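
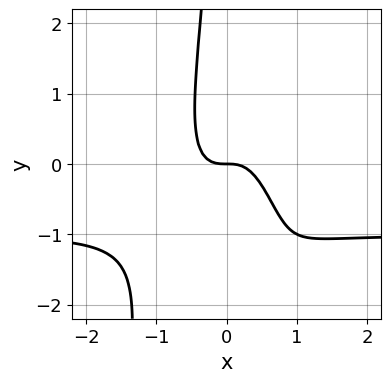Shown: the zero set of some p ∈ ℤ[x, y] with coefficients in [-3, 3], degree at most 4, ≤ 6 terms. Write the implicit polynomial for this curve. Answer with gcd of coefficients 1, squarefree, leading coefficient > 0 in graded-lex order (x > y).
3*x^3*y + 3*x^3 + x*y^2 + y

First, degree: the shape is more complex than any degree-3 curve, so deg p = 4.
Then, against the integer gridlines: one x-axis crossing is at x = 0; it meets the y-axis at y = 0 (among the integer gridlines).
Finally, these observations pin down the coefficients.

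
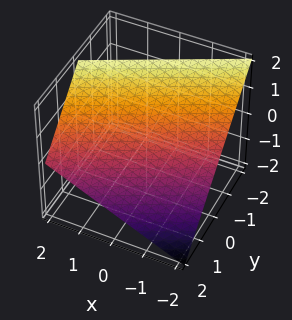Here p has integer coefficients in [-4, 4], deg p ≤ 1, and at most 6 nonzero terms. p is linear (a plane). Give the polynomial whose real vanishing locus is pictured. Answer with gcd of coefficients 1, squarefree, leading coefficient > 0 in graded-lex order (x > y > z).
x - 2*y - 2*z + 2

The degree is 1 — the surface is flat (a plane).
Checking where it meets the axes: one z-axis crossing is at z = 1; one y-axis crossing is at y = 1; it meets the x-axis at x = -2 (among the integer gridlines).
The integer polynomial consistent with all of this is the stated p.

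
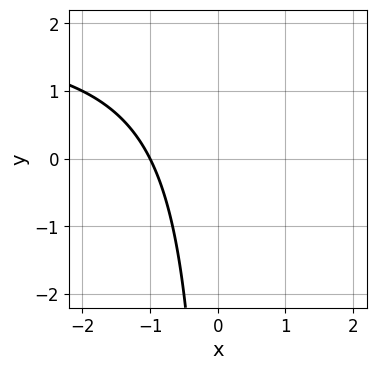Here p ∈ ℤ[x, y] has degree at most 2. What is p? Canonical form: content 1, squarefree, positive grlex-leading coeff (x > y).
x*y - 2*x - 2

(a) deg p = 2. The shape is more complex than any degree-1 curve.
(b) From the axis intercepts and sections: no y-intercept at any integer in the box; one x-axis crossing is at x = -1.
(c) Assembling these constraints gives the stated polynomial.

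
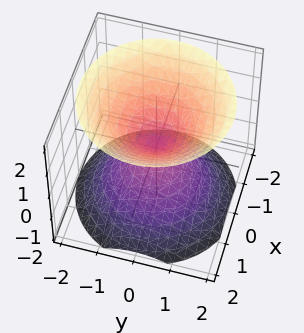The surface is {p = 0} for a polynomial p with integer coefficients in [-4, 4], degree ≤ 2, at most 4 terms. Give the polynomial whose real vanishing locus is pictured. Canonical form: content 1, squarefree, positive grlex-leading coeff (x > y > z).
x^2 + y^2 - z^2

1. There are 2 components.
2. deg p = 2.
3. Symmetries: the z ↦ −z reflection is a symmetry, so z appears only in even powers; the z-axis is an axis of rotation, so x and y enter only as x² + y².
4. From the visible intercepts: a circular section at z = -1 has radius exactly 1; one x-axis crossing is at x = 0; one z-axis crossing is at z = 0.
5. Solving for integer coefficients yields p as stated.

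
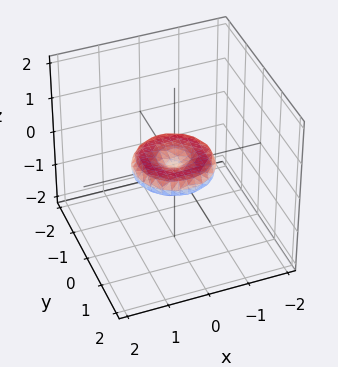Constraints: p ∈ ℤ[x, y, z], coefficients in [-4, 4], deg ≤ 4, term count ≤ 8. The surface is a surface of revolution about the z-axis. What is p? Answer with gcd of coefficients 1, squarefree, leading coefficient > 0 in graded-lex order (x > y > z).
(a) The degree is 4 — the shape is more complex than any degree-3 surface.
(b) Symmetry: the surface is invariant under rotation about z: p = q(x² + y², z).
(c) Observable constraints: the x-axis gridline crossings are at x ∈ {-1, 0, 1}; a circular section at z = 0 has radius exactly 1.
(d) Putting this together gives p. Check: (0, -1, 0) on the y-axis lies on the surface, and p(0, -1, 0) = 0. ✓

x^4 + 2*x^2*y^2 + y^4 - x^2 - y^2 + 3*z^2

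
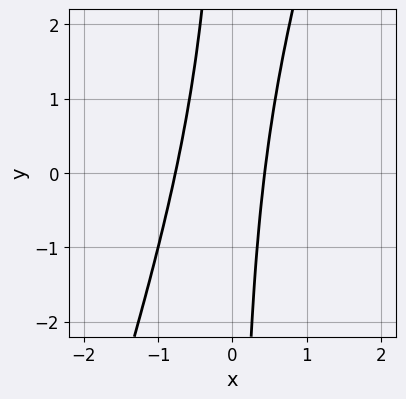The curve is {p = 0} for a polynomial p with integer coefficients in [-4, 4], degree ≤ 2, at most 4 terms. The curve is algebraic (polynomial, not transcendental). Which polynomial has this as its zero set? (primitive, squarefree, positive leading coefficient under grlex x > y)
3*x^2 - x*y + x - 1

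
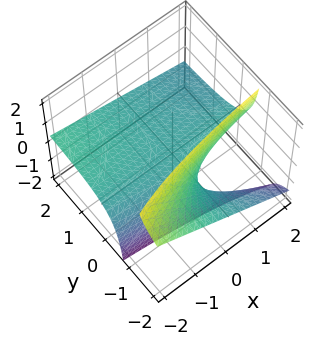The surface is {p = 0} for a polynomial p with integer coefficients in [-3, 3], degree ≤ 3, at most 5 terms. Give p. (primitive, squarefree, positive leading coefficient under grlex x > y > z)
x*y + 3*y*z + 3*z

1. Degree: the shape is more complex than any degree-1 surface, so deg p = 2.
2. Observable constraints: it meets the z-axis at z = 0 (among the integer gridlines); every point of the x-axis in the box is on the surface; the visible y-axis segment lies entirely on the surface.
3. Solving for integer coefficients yields p as stated.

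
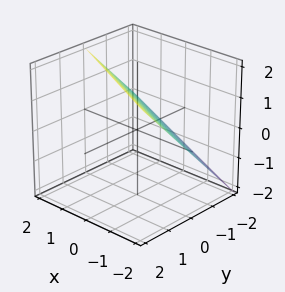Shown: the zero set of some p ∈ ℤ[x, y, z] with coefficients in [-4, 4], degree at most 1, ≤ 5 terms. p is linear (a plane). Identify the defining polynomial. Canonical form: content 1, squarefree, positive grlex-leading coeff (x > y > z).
x + 2*y - 2*z + 2

(a) deg p = 1. Every cross-section is a straight line — this is a plane.
(b) Observable constraints: one x-axis crossing is at x = -2; it crosses the z-axis at the gridline z = 1.
(c) Assembling these constraints gives the stated polynomial. Check: (0, -1, 0) on the y-axis lies on the surface, and p(0, -1, 0) = 0. ✓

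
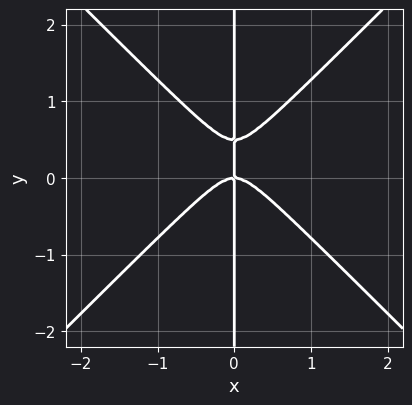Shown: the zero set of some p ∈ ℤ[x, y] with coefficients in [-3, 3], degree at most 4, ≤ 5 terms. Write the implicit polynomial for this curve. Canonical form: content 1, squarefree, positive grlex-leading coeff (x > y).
First, degree: no degree-2 curve has this shape, so deg p = 3.
Next, from the visible intercepts: it meets the x-axis at x = 0 (among the integer gridlines); the visible y-axis segment lies entirely on the curve.
Finally, putting this together gives p.

2*x^3 - 2*x*y^2 + x*y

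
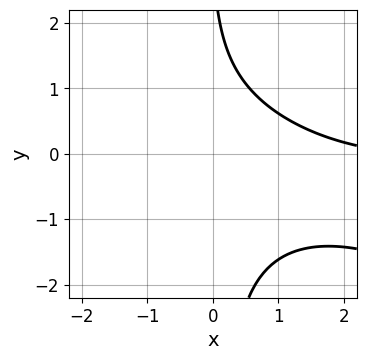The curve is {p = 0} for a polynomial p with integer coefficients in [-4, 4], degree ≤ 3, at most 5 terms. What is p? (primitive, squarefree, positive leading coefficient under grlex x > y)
1. The degree is 3 — no degree-2 curve has this shape.
2. Against the integer gridlines: the curve avoids every integer y-axis point in the box; the curve avoids every integer x-axis point in the box.
3. Together with the visible shape, these determine p as stated.

x^2*y + 2*x*y^2 + x + y - 3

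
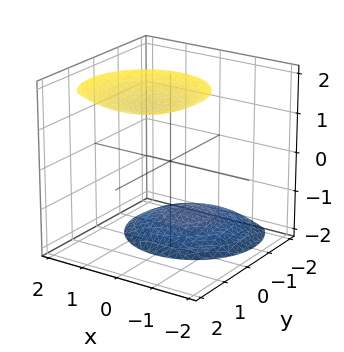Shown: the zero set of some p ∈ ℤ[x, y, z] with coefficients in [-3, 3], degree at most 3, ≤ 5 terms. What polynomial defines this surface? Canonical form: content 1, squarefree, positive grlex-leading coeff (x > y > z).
x^2 + y^2 - y*z - z^2 + 3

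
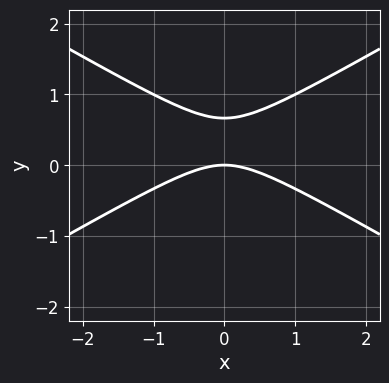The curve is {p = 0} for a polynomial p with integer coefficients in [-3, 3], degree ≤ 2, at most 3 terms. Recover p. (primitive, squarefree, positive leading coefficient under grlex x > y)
x^2 - 3*y^2 + 2*y

Degree: a generic line meets the curve in up to 2 points, so deg p = 2.
Symmetries: it's symmetric under x → −x, forcing even powers of x.
Checking where it meets the axes: it crosses the x-axis at the gridline x = 0; one y-axis crossing is at y = 0.
Matching integer coefficients to the picture gives p.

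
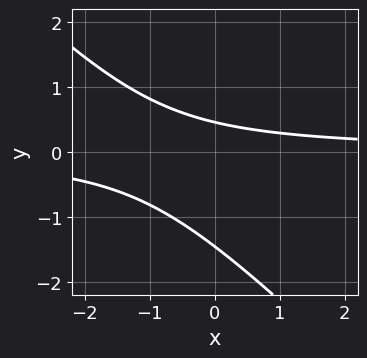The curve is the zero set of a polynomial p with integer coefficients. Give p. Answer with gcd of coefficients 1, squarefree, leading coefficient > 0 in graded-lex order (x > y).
First, the degree is 2 — no degree-1 curve has this shape.
Then, from the visible intercepts: the curve avoids every integer x-axis point in the box.
Finally, these observations pin down the coefficients.

3*x*y + 3*y^2 + 3*y - 2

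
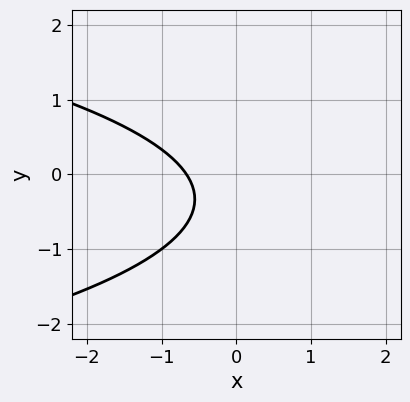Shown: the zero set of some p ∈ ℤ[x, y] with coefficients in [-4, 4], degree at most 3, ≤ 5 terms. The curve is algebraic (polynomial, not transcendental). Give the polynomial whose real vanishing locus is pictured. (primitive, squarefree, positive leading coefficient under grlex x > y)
3*y^2 + 3*x + 2*y + 2

First, deg p = 2.
Next, reading off the gridlines: it misses every integer gridline on the y-axis.
Finally, putting this together gives p.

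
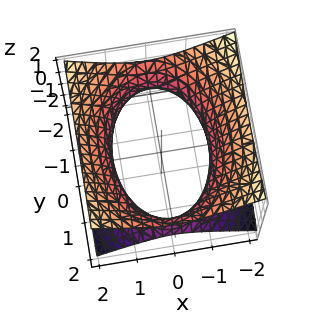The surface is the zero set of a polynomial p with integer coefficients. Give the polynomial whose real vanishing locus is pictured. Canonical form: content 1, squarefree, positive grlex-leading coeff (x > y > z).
2*x^2 + y^2 - 3*z^2 - 3

(a) The degree is 2 — an hourglass — one-sheet hyperboloid; a quadric.
(b) Symmetries: mirror symmetry y ↦ −y ⇒ only even powers of y; the x ↦ −x reflection is a symmetry, so x appears only in even powers; it's symmetric under z → −z, forcing even powers of z.
(c) Against the integer gridlines: the surface avoids every integer z-axis point in the box.
(d) Putting this together gives p.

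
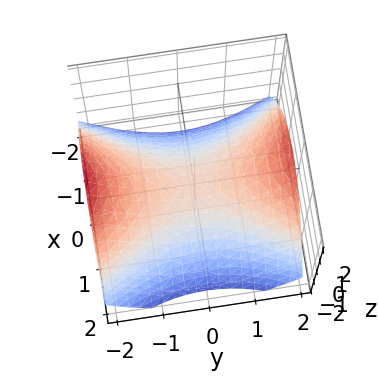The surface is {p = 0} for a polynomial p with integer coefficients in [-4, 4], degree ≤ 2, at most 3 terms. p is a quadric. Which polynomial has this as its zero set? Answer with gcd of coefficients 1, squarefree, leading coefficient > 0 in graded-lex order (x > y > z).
2*x^2 - y^2 + 3*z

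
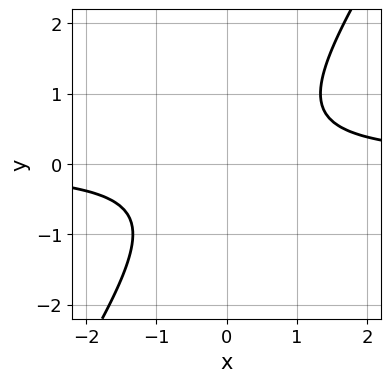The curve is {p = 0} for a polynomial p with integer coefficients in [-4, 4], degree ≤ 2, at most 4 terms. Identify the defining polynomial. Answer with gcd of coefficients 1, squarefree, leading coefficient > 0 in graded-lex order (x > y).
3*x*y - 2*y^2 - 2

deg p = 2. A generic line meets the curve in up to 2 points.
Reading off the gridlines: it misses every integer gridline on the y-axis; the curve avoids every integer x-axis point in the box.
Solving for integer coefficients yields p as stated.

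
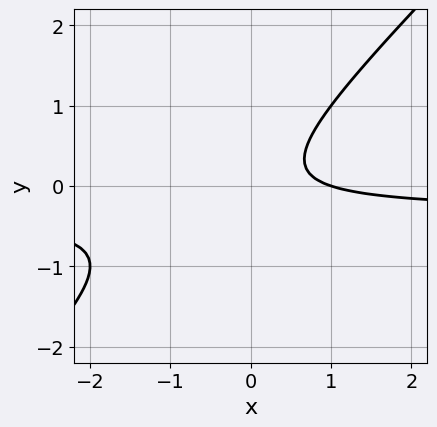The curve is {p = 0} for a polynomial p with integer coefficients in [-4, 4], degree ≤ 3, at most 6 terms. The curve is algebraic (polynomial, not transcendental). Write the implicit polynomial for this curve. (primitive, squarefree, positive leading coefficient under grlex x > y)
(a) The degree is 2 — a generic line meets the curve in up to 2 points.
(b) From the visible intercepts: it crosses the x-axis at the gridline x = 1; no y-intercept at any integer in the box.
(c) Fitting integer coefficients to these (and the overall shape) gives p.

3*x*y - 3*y^2 + x - 1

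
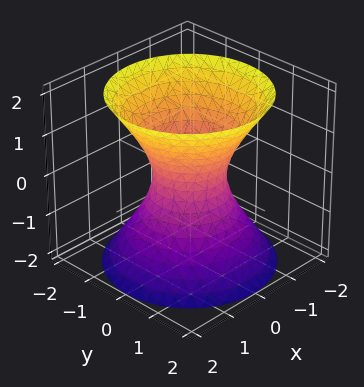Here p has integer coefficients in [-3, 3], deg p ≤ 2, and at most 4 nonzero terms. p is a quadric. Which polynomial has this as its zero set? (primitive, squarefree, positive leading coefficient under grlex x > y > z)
3*x^2 + 3*y^2 - 2*z^2 - 2

deg p = 2. One connected sheet with a waist; a quadric.
By symmetry, the surface is invariant under rotation about z: p = q(x² + y², z); the z ↦ −z reflection is a symmetry, so z appears only in even powers.
Reading off the gridlines: it misses every integer gridline on the z-axis; a circular section at z = 1 has radius between 1 and 2.
The integer polynomial consistent with all of this is the stated p.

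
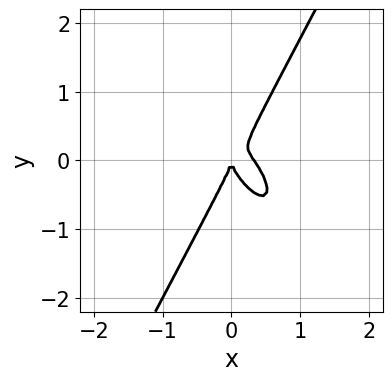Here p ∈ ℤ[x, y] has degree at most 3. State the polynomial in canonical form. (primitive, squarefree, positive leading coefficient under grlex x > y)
The degree is 3 — a generic line meets the curve in up to 3 points.
From the visible intercepts: it meets the x-axis at x = 0 (among the integer gridlines); one y-axis crossing is at y = 0.
Together with the visible shape, these determine p as stated.

3*x^3 + 2*x^2*y - y^3 - x^2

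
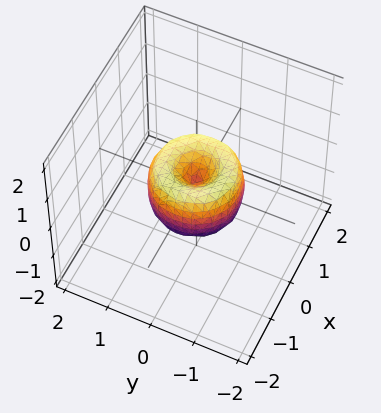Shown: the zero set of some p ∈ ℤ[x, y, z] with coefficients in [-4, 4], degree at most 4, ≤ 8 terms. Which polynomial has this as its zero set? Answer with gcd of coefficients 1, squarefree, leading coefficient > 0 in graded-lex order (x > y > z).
2*x^4 + 4*x^2*y^2 + 2*y^4 - 2*x^2 - 2*y^2 + z^2

Degree: no degree-3 surface has this shape, so deg p = 4.
By symmetry, the z-axis is an axis of rotation, so x and y enter only as x² + y².
Reading off the gridlines: it crosses the z-axis at the gridline z = 0; among the integer gridlines, it crosses the x-axis at x ∈ {-1, 0, 1}.
Solving for integer coefficients yields p as stated. Check: (0, -1, 0) on the y-axis lies on the surface, and p(0, -1, 0) = 0. ✓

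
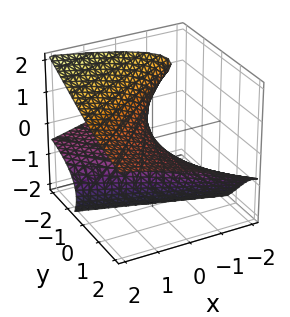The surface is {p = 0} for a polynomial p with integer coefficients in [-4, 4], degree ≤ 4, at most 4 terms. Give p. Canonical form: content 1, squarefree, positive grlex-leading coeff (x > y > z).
z^3 + 3*y*z + 2*z^2 - 2*x

First, degree: a generic line meets the surface in up to 3 points, so deg p = 3.
Then, from the visible intercepts: it meets the x-axis at x = 0 (among the integer gridlines); among the integer gridlines, it crosses the z-axis at z ∈ {-2, 0}; every point of the y-axis in the box is on the surface.
Finally, solving for integer coefficients yields p as stated.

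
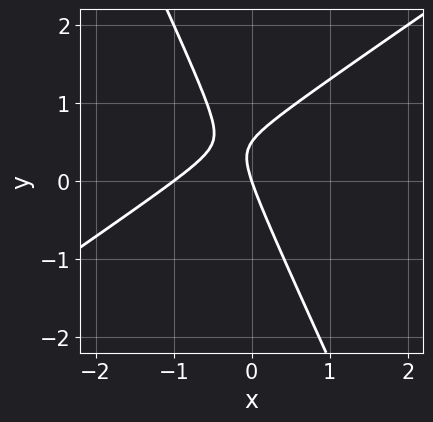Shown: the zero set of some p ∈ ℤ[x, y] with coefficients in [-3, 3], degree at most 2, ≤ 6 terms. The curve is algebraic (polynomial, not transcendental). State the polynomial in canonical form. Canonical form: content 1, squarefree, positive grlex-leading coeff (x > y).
Degree: the shape is more complex than any degree-1 curve, so deg p = 2.
Reading off the gridlines: it crosses the y-axis at the gridline y = 0; among the integer gridlines, it crosses the x-axis at x ∈ {-1, 0}.
Together with the visible shape, these determine p as stated.

3*x^2 - 3*x*y - 2*y^2 + 3*x + y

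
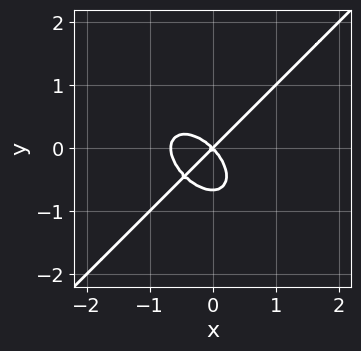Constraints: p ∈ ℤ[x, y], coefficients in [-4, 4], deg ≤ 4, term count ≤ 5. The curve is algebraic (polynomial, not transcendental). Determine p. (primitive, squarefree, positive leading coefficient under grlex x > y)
3*x^3 - 3*y^3 + 2*x^2 - 2*y^2

1. deg p = 3.
2. Against the integer gridlines: it crosses the y-axis at the gridline y = 0; it crosses the x-axis at the gridline x = 0.
3. Matching integer coefficients to the picture gives p.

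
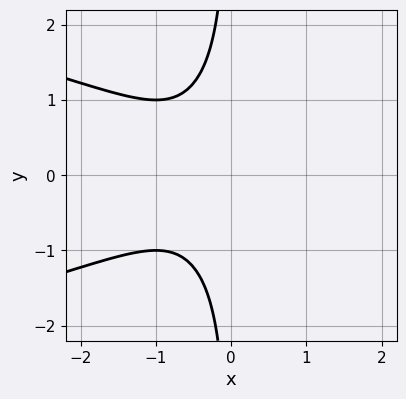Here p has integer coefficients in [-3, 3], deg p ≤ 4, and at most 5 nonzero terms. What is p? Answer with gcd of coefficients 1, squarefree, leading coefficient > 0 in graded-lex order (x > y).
1. The degree is 3 — the shape is more complex than any degree-2 curve.
2. Symmetries: it's symmetric under y → −y, forcing even powers of y.
3. Checking where it meets the axes: the curve avoids every integer x-axis point in the box; it misses every integer gridline on the y-axis.
4. Matching integer coefficients to the picture gives p.

x*y^2 + x^2 + x + 1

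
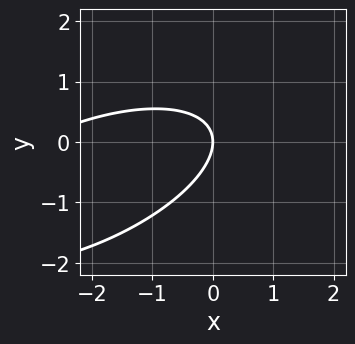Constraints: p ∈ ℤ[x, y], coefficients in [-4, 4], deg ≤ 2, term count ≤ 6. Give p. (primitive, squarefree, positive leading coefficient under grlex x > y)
x^2 - 2*x*y + 3*y^2 + 3*x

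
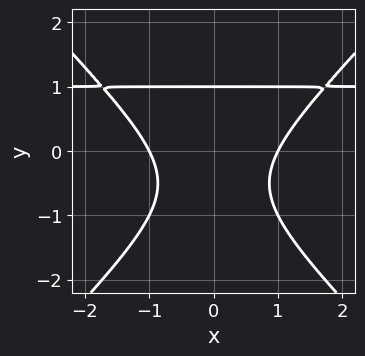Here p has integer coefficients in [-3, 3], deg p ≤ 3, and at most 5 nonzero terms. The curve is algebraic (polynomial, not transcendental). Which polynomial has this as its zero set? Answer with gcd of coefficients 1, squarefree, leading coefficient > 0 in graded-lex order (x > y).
x^2*y - y^3 - x^2 + 1

First, degree: the shape is more complex than any degree-2 curve, so deg p = 3.
Then, symmetries: the x ↦ −x reflection is a symmetry, so x appears only in even powers.
Then, reading off the gridlines: it meets the y-axis at y = 1 (among the integer gridlines); among the integer gridlines, it crosses the x-axis at x ∈ {-1, 1}.
Finally, solving for integer coefficients yields p as stated.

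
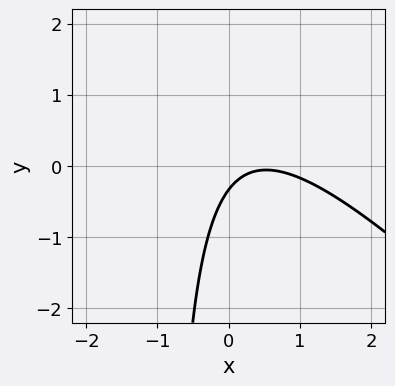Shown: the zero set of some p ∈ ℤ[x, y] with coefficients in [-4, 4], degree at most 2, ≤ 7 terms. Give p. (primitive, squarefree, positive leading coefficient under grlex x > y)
(a) deg p = 2. The shape is more complex than any degree-1 curve.
(b) From the visible intercepts: it misses every integer gridline on the x-axis.
(c) The integer polynomial consistent with all of this is the stated p.

3*x^2 + 3*x*y - 3*x + 3*y + 1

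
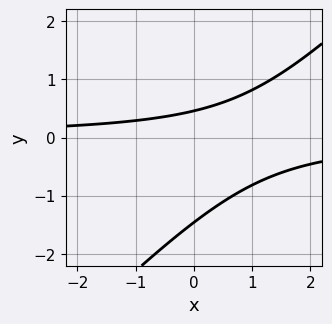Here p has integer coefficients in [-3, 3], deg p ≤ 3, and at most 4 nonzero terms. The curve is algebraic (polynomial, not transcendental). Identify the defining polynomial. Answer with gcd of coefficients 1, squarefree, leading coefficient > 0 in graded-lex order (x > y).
First, degree: a generic line meets the curve in up to 2 points, so deg p = 2.
Then, from the visible intercepts: it misses every integer gridline on the x-axis.
Finally, putting this together gives p.

3*x*y - 3*y^2 - 3*y + 2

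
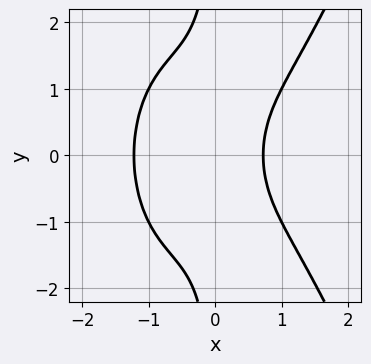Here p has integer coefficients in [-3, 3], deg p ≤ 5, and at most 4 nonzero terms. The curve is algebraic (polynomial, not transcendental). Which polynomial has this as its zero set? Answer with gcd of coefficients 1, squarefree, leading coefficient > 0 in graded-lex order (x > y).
x^4 - x*y^2 + x - 1

deg p = 4. A generic line meets the curve in up to 4 points.
Symmetries: it's symmetric under y → −y, forcing even powers of y.
From the visible intercepts: the curve avoids every integer y-axis point in the box.
Matching integer coefficients to the picture gives p.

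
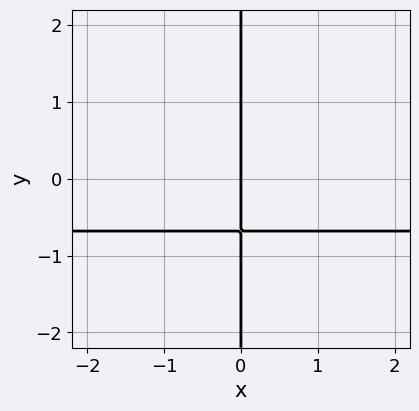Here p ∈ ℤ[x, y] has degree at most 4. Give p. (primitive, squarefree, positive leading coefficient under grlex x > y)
1. deg p = 4. The shape is more complex than any degree-3 curve.
2. From the visible intercepts: every point of the y-axis in the box is on the curve; it meets the x-axis at x = 0 (among the integer gridlines).
3. These observations pin down the coefficients.

x*y^3 + x*y + x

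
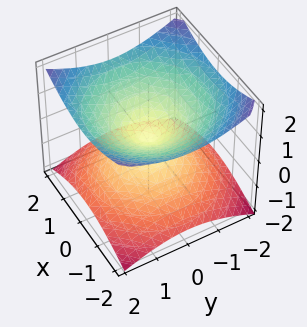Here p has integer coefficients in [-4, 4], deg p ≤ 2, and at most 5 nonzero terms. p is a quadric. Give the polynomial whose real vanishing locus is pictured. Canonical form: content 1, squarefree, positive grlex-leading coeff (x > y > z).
x^2 + y^2 - 2*z^2

First, the degree is 2 — a double cone through the origin; a quadric.
Then, by symmetry, the z-axis is an axis of rotation, so x and y enter only as x² + y²; the z ↦ −z reflection is a symmetry, so z appears only in even powers.
Then, from the axis intercepts and sections: a circular section at z = 1 has radius between 1 and 2; it meets the y-axis at y = 0 (among the integer gridlines); it meets the x-axis at x = 0 (among the integer gridlines); one z-axis crossing is at z = 0.
Finally, assembling these constraints gives the stated polynomial.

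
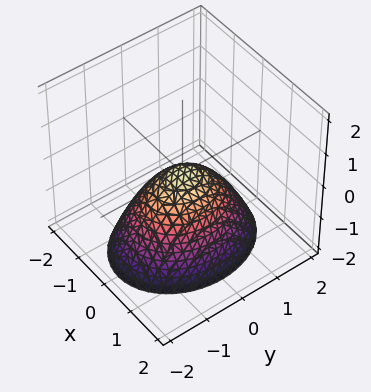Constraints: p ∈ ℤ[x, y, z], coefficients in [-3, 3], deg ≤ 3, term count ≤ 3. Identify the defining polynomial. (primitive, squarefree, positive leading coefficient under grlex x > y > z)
1. The degree is 2 — a single bowl opening along one axis; a quadric.
2. Symmetries: the x ↦ −x reflection is a symmetry, so x appears only in even powers; the y ↦ −y reflection is a symmetry, so y appears only in even powers.
3. From the axis intercepts and sections: it meets the x-axis at x = 0 (among the integer gridlines); one z-axis crossing is at z = 0.
4. Solving for integer coefficients yields p as stated.

3*x^2 + 2*y^2 + 3*z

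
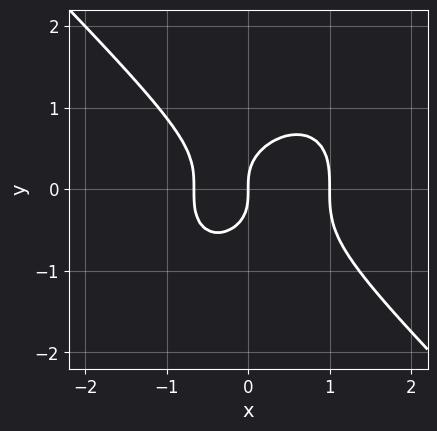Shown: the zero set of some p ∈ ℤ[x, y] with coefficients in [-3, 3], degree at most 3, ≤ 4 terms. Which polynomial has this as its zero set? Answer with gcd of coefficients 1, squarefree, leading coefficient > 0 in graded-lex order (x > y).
deg p = 3.
Reading off the gridlines: among the integer gridlines, it crosses the x-axis at x ∈ {0, 1}; it crosses the y-axis at the gridline y = 0.
The integer polynomial consistent with all of this is the stated p.

3*x^3 + 3*y^3 - x^2 - 2*x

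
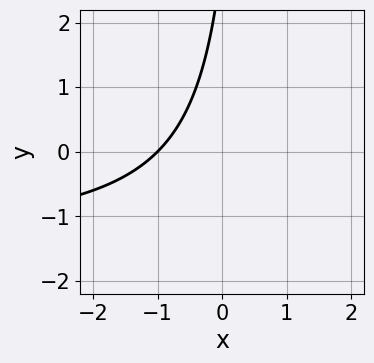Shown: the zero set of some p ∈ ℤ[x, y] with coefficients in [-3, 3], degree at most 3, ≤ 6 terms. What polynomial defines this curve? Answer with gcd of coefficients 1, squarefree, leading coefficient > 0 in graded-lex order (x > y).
2*x*y + 3*x - y + 3

1. deg p = 2.
2. From the axis intercepts and sections: it crosses the x-axis at the gridline x = -1; no y-intercept at any integer in the box.
3. Fitting integer coefficients to these (and the overall shape) gives p.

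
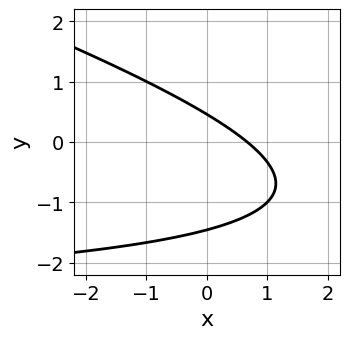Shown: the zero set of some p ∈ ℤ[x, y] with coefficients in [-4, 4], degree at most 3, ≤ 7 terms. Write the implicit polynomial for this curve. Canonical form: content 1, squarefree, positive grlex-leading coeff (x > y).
x*y + 3*y^2 + 3*x + 3*y - 2

1. deg p = 2. A generic line meets the curve in up to 2 points.
2. Putting this together gives p.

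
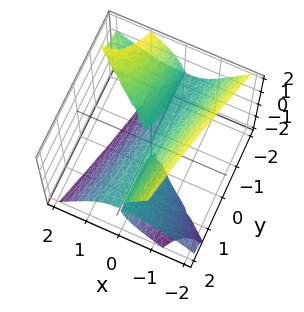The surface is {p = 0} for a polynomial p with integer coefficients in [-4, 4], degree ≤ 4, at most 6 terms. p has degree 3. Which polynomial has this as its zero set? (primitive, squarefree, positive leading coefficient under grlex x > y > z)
1. The picture has 2 separate pieces.
2. Degree: the shape is more complex than any degree-2 surface, so deg p = 3.
3. Observable constraints: the visible y-axis segment lies entirely on the surface; one x-axis crossing is at x = 0; one z-axis crossing is at z = 0.
4. Together with the visible shape, these determine p as stated.

3*x^3 - 3*x^2*z + 3*x*y*z + 2*z^3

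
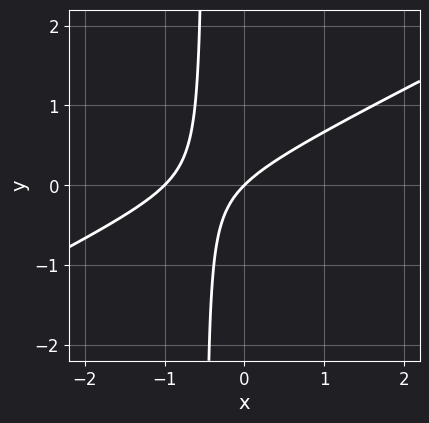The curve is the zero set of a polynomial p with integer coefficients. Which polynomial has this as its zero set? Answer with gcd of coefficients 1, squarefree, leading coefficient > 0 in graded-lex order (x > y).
1. The degree is 2 — a generic line meets the curve in up to 2 points.
2. Observable constraints: one y-axis crossing is at y = 0; the x-axis gridline crossings are at x ∈ {-1, 0}.
3. Together with the visible shape, these determine p as stated.

x^2 - 2*x*y + x - y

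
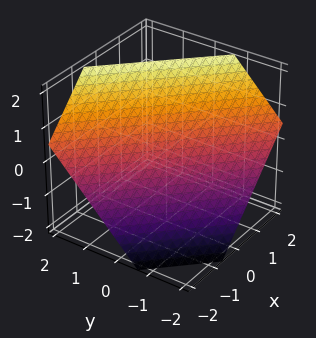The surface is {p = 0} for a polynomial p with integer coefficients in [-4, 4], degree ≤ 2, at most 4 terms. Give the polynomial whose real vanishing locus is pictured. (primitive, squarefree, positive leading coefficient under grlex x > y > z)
1. Degree: every cross-section is a straight line — this is a plane, so deg p = 1.
2. The integer polynomial consistent with all of this is the stated p.

3*x + 3*y - 3*z + 2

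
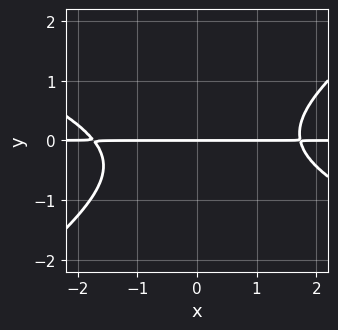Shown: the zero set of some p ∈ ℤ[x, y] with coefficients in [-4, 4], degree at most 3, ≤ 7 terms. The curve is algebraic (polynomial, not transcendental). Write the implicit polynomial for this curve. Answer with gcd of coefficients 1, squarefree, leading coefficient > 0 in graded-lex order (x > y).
1. Degree: the shape is more complex than any degree-2 curve, so deg p = 3.
2. From the axis intercepts and sections: it crosses the y-axis at the gridline y = 0; every point of the x-axis in the box is on the curve.
3. Fitting integer coefficients to these (and the overall shape) gives p.

x^2*y + x*y^2 - 3*y^3 - y^2 - 3*y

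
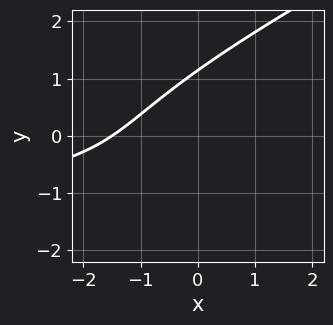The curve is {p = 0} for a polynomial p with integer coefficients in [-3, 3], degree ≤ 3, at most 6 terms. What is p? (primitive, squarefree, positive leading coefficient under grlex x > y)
x*y^2 - 2*y^3 + 2*x*y + 2*x + 3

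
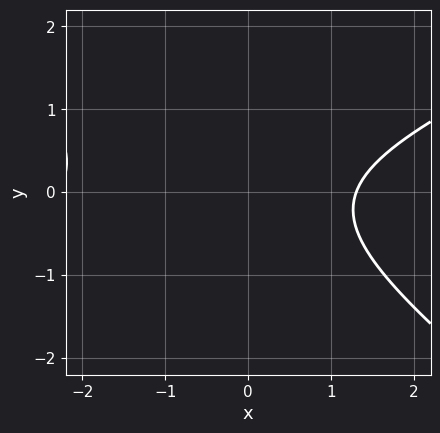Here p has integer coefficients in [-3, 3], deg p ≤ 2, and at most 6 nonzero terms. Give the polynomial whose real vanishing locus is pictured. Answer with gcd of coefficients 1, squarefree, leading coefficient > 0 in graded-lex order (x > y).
Degree: no degree-1 curve has this shape, so deg p = 2.
Checking where it meets the axes: the curve avoids every integer y-axis point in the box.
Putting this together gives p.

x^2 - x*y - 3*y^2 + x - 3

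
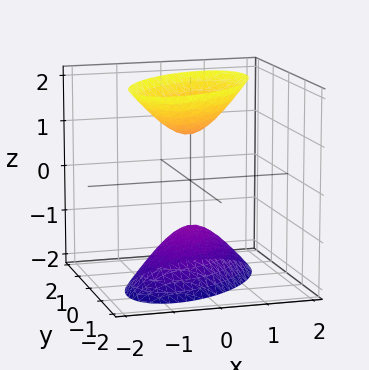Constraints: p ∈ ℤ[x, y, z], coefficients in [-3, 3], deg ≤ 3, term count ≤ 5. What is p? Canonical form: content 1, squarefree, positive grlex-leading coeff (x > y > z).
1. There are 2 components.
2. deg p = 2.
3. Observable constraints: no y-intercept at any integer in the box; among the integer gridlines, it crosses the z-axis at z ∈ {-1, 1}.
4. Fitting integer coefficients to these (and the overall shape) gives p.

2*x^2 - 2*x*y + 2*y^2 - z^2 + 1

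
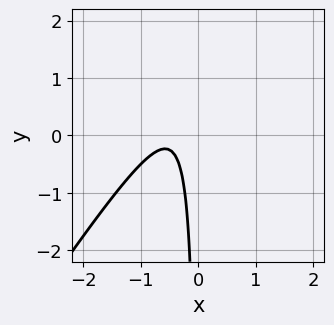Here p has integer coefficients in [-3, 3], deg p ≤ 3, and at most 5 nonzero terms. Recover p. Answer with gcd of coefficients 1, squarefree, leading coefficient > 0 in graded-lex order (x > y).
3*x^2 - 2*x*y + 3*x + 1

(a) Degree: a generic line meets the curve in up to 2 points, so deg p = 2.
(b) From the visible intercepts: it misses every integer gridline on the y-axis; the curve avoids every integer x-axis point in the box.
(c) Together with the visible shape, these determine p as stated.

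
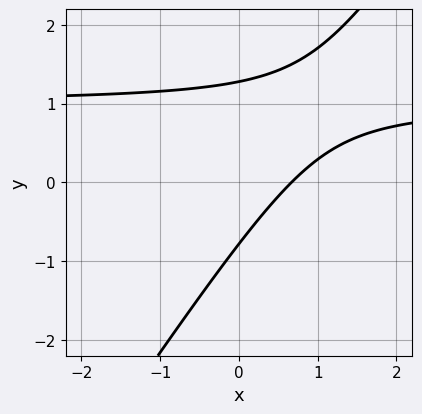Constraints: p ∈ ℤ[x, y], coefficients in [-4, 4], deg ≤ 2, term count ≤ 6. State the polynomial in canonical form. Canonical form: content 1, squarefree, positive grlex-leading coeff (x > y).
First, degree: the shape is more complex than any degree-1 curve, so deg p = 2.
Finally, matching integer coefficients to the picture gives p.

3*x*y - 2*y^2 - 3*x + y + 2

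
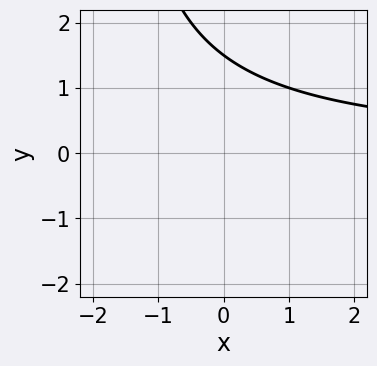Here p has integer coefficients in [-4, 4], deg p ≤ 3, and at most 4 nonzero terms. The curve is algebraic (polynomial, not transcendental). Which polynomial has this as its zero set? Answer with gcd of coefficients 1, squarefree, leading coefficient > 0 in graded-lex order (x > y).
x*y + 2*y - 3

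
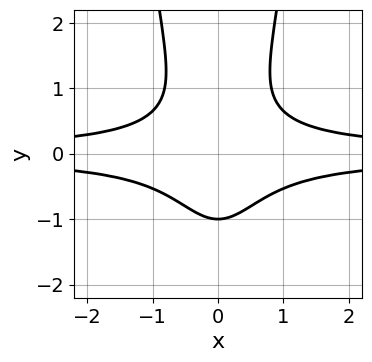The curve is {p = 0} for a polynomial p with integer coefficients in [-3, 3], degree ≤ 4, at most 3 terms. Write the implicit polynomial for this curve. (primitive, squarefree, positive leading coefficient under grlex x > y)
3*x^2*y^2 - y^3 - 1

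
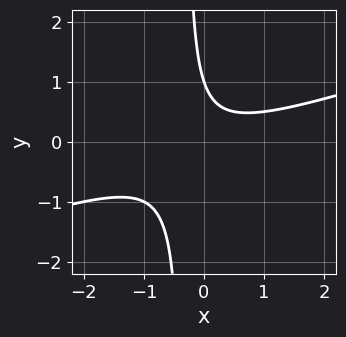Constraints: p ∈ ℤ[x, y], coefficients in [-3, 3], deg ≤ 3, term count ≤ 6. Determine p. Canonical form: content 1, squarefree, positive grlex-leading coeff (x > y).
x^2 - 3*x*y - y + 1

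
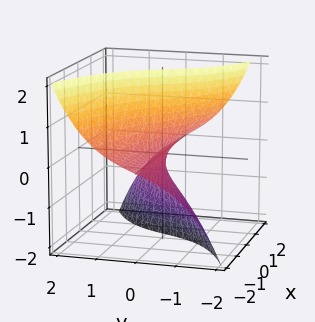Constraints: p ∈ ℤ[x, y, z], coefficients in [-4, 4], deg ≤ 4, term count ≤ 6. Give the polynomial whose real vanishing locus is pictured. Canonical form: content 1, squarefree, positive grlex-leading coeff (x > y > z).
First, deg p = 3.
Then, from the axis intercepts and sections: it crosses the y-axis at the gridline y = 0; one z-axis crossing is at z = 0; the visible x-axis segment lies entirely on the surface.
Finally, matching integer coefficients to the picture gives p.

y^3 + 3*x*z + 3*y - z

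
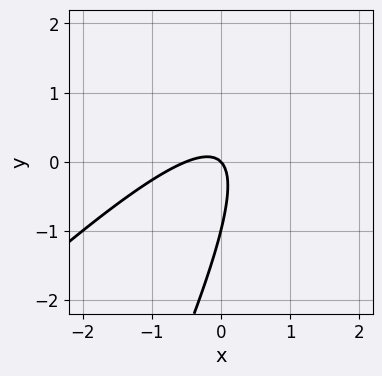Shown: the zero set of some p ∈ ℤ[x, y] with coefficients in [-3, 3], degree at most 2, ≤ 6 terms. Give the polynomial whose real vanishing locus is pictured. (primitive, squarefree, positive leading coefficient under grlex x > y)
(a) The degree is 2 — the shape is more complex than any degree-1 curve.
(b) Against the integer gridlines: it meets the x-axis at x = 0 (among the integer gridlines); the y-axis gridline crossings are at y ∈ {-1, 0}.
(c) Putting this together gives p.

2*x^2 - 3*x*y + y^2 + x + y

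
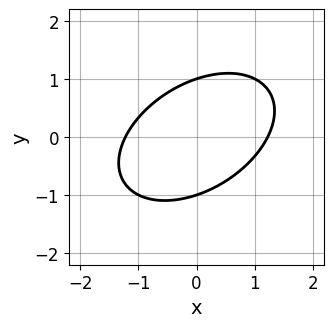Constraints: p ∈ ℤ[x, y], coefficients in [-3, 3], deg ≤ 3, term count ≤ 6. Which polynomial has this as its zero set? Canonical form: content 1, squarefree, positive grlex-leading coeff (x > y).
First, degree: no degree-1 curve has this shape, so deg p = 2.
Next, from the visible intercepts: the y-axis gridline crossings are at y ∈ {-1, 1}.
Finally, fitting integer coefficients to these (and the overall shape) gives p.

2*x^2 - 2*x*y + 3*y^2 - 3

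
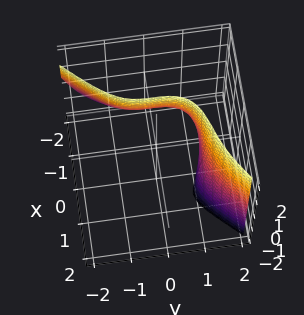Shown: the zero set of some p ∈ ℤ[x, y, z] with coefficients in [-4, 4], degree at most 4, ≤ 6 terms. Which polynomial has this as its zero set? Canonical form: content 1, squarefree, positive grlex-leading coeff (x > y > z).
First, deg p = 3. The shape is more complex than any degree-2 surface.
Next, against the integer gridlines: no z-intercept at any integer in the box.
Finally, together with the visible shape, these determine p as stated.

2*x^3 - x^2*z - 2*y^3 + 2*x*z + 3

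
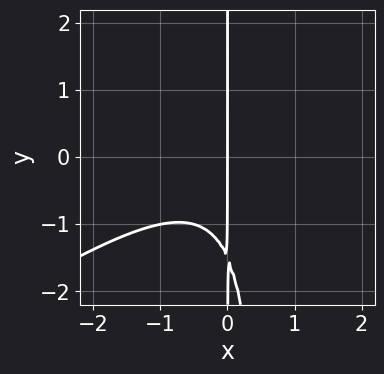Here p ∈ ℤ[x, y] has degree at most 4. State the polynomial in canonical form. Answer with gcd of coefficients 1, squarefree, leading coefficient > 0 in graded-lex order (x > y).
First, degree: no degree-2 curve has this shape, so deg p = 3.
Next, observable constraints: the visible y-axis segment lies entirely on the curve; one x-axis crossing is at x = 0.
Finally, together with the visible shape, these determine p as stated.

2*x^3 - 3*x^2*y + 2*x*y + 3*x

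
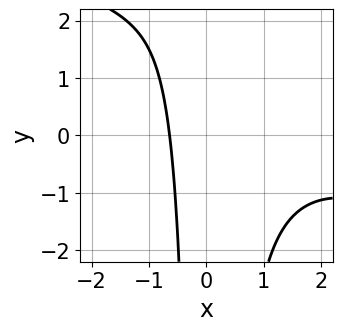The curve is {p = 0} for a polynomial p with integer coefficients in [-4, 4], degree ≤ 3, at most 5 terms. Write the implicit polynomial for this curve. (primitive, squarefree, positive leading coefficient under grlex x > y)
x^3 + 2*x^2*y - 2*x^2 + 3*x + 3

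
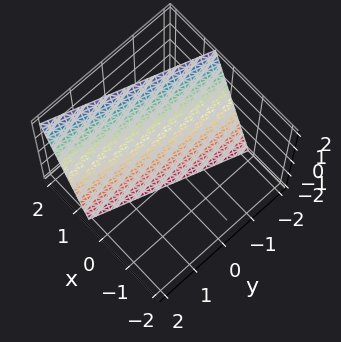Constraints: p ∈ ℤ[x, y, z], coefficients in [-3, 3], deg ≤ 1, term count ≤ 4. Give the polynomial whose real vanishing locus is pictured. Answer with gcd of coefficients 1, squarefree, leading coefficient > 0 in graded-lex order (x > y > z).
First, deg p = 1. The surface is flat (a plane).
Next, from the axis intercepts and sections: it meets the y-axis at y = -2 (among the integer gridlines); one z-axis crossing is at z = -2.
Finally, putting this together gives p.

3*x - y - z - 2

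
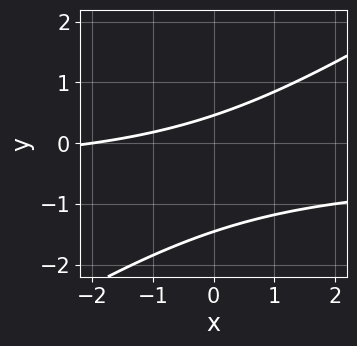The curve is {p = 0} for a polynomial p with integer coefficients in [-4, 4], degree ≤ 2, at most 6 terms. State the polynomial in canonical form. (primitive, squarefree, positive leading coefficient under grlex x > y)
2*x*y - 3*y^2 + x - 3*y + 2

1. The degree is 2 — a generic line meets the curve in up to 2 points.
2. From the visible intercepts: it meets the x-axis at x = -2 (among the integer gridlines).
3. Putting this together gives p.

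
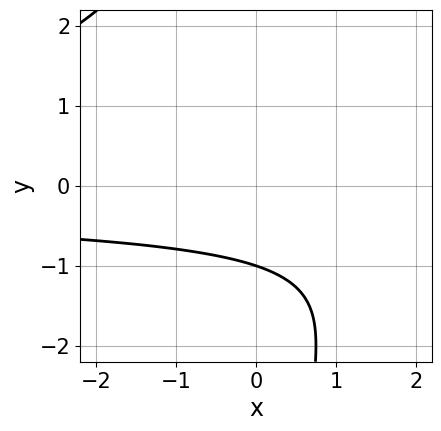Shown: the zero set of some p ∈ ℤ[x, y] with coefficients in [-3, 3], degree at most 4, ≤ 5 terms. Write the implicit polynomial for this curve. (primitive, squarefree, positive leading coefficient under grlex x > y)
x*y^2 + 3*y + 3

1. deg p = 3. No degree-2 curve has this shape.
2. From the axis intercepts and sections: it misses every integer gridline on the x-axis; it meets the y-axis at y = -1 (among the integer gridlines).
3. Matching integer coefficients to the picture gives p.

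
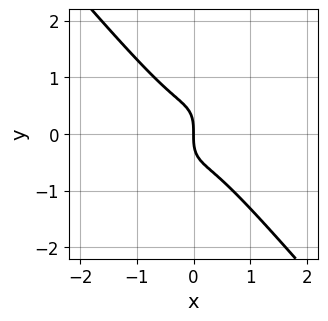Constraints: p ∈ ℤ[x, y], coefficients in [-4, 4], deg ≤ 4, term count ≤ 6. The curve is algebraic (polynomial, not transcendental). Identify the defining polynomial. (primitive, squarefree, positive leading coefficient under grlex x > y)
3*x^3 - x*y^2 + y^3 + x

Degree: no degree-2 curve has this shape, so deg p = 3.
Against the integer gridlines: it meets the x-axis at x = 0 (among the integer gridlines); it meets the y-axis at y = 0 (among the integer gridlines).
Together with the visible shape, these determine p as stated.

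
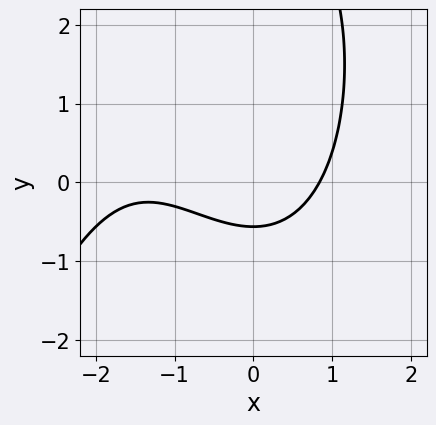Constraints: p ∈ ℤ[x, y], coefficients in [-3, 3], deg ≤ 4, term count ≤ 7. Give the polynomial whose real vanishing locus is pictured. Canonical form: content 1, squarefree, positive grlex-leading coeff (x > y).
deg p = 3. A generic line meets the curve in up to 3 points.
The integer polynomial consistent with all of this is the stated p.

x^3 + 2*x^2 + y^2 - 3*y - 2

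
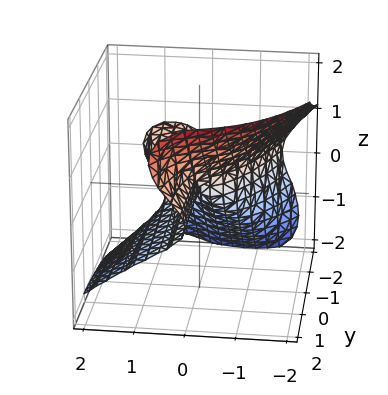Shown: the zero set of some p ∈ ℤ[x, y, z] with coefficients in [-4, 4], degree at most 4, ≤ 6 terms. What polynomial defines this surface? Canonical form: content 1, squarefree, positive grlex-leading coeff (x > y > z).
2*x^3 - 3*y*z^2 + 3*z^3 + 2*x*y

The degree is 3 — a generic line meets the surface in up to 3 points.
Against the integer gridlines: it crosses the x-axis at the gridline x = 0; every point of the y-axis in the box is on the surface; it meets the z-axis at z = 0 (among the integer gridlines).
The integer polynomial consistent with all of this is the stated p.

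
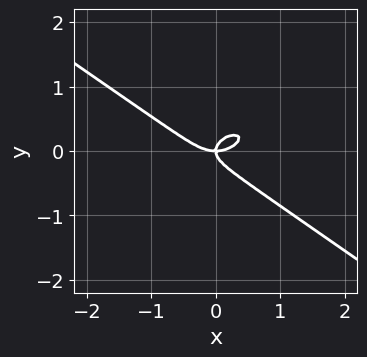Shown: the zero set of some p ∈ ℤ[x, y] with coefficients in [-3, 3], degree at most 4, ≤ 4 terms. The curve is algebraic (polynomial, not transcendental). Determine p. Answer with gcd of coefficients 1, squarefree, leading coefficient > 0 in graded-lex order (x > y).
x^3 + 3*y^3 - x*y

First, degree: no degree-2 curve has this shape, so deg p = 3.
Then, checking where it meets the axes: one y-axis crossing is at y = 0; it meets the x-axis at x = 0 (among the integer gridlines).
Finally, matching integer coefficients to the picture gives p.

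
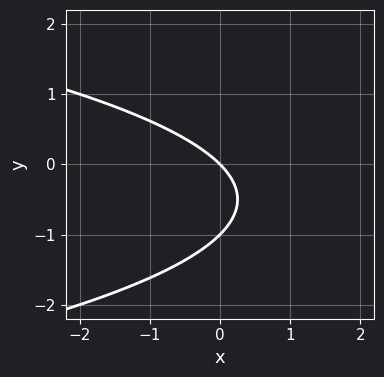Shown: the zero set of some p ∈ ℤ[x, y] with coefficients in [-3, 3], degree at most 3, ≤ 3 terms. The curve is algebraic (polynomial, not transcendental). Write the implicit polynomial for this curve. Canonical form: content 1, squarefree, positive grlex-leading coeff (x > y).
First, deg p = 2.
Then, against the integer gridlines: the y-axis gridline crossings are at y ∈ {-1, 0}; one x-axis crossing is at x = 0.
Finally, solving for integer coefficients yields p as stated.

y^2 + x + y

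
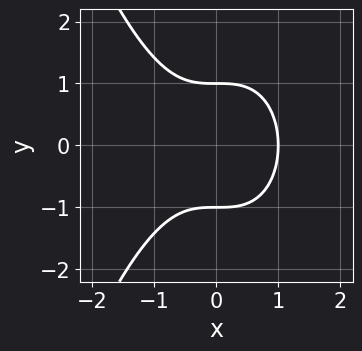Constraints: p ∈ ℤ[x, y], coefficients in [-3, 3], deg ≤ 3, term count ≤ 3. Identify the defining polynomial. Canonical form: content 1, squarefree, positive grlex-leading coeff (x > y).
The degree is 3 — no degree-2 curve has this shape.
Symmetries: mirror symmetry y ↦ −y ⇒ only even powers of y.
Checking where it meets the axes: among the integer gridlines, it crosses the y-axis at y ∈ {-1, 1}; one x-axis crossing is at x = 1.
Matching integer coefficients to the picture gives p.

x^3 + y^2 - 1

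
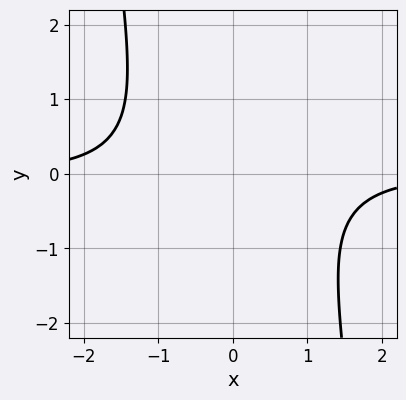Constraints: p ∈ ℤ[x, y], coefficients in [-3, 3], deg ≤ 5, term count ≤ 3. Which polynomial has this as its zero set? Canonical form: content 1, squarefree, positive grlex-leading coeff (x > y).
1. Degree: no degree-3 curve has this shape, so deg p = 4.
2. From the axis intercepts and sections: no x-intercept at any integer in the box; no y-intercept at any integer in the box.
3. Matching integer coefficients to the picture gives p.

x^3*y + y^2 + 2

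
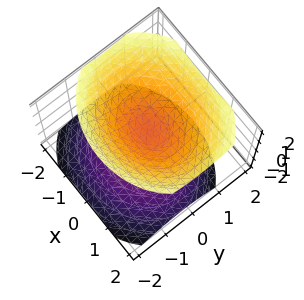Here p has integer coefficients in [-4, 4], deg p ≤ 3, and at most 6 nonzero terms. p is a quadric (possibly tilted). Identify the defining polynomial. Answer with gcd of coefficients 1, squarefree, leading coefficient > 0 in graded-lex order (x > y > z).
2*x^2 + 3*y^2 - y*z - 3*z^2 + 1

(a) I count 2 distinct pieces. Treating them together as one polynomial.
(b) deg p = 2. The shape is more complex than any degree-1 surface.
(c) From the axis intercepts and sections: no y-intercept at any integer in the box; the surface avoids every integer x-axis point in the box.
(d) These observations pin down the coefficients.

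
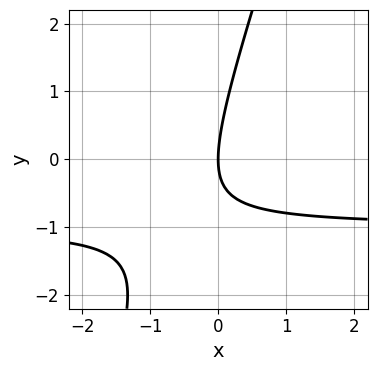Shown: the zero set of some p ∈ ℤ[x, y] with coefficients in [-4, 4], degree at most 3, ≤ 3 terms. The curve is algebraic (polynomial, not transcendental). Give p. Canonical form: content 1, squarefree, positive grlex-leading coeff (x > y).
First, deg p = 2.
Next, from the axis intercepts and sections: one y-axis crossing is at y = 0; it crosses the x-axis at the gridline x = 0.
Finally, these observations pin down the coefficients.

3*x*y - y^2 + 3*x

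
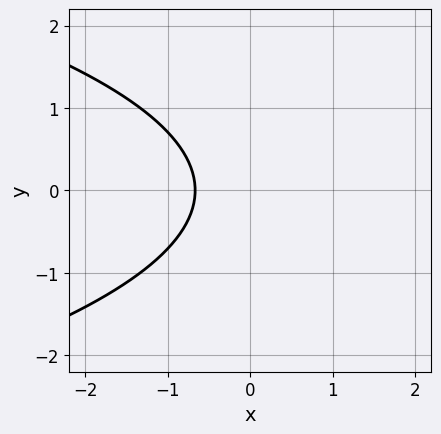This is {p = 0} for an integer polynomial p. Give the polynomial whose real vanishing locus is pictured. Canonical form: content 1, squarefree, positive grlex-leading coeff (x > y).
The degree is 2 — no degree-1 curve has this shape.
Symmetries: the y ↦ −y reflection is a symmetry, so y appears only in even powers.
Checking where it meets the axes: it misses every integer gridline on the y-axis.
Fitting integer coefficients to these (and the overall shape) gives p.

2*y^2 + 3*x + 2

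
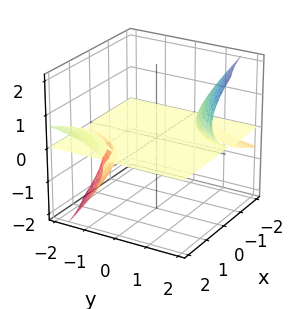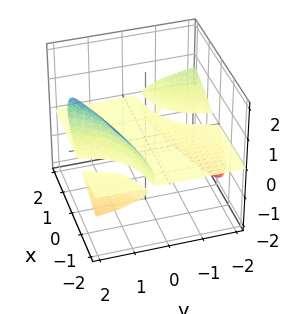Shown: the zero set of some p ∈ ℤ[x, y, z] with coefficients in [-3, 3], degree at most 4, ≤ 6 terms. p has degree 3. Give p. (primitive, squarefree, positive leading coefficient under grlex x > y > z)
x*y*z - 2*y*z^2 + 2*z^3 + z

There are 2 components. Treating them together as one polynomial.
The degree is 3 — a generic line meets the surface in up to 3 points.
From the visible intercepts: one z-axis crossing is at z = 0; every point of the x-axis in the box is on the surface.
Assembling these constraints gives the stated polynomial. Check: (0, -1, 0) on the y-axis lies on the surface, and p(0, -1, 0) = 0. ✓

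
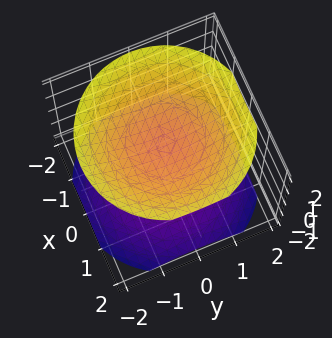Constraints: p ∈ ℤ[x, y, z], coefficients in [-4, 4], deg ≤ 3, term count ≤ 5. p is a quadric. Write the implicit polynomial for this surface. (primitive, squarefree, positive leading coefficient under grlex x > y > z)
2*x^2 + 2*y^2 - 3*z^2 + 3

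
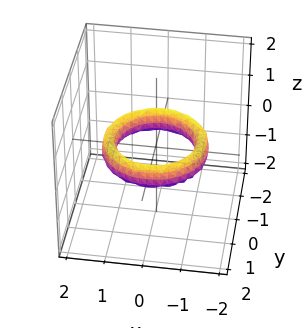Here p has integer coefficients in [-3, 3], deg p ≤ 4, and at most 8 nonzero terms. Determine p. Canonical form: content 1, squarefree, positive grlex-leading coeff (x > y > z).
1. Degree: the shape is more complex than any degree-3 surface, so deg p = 4.
2. By symmetry, the z-axis is an axis of rotation, so x and y enter only as x² + y².
3. From the visible intercepts: it misses every integer gridline on the z-axis; among the integer gridlines, it crosses the x-axis at x ∈ {-1, 1}; a circular section at z = 0 has radius exactly 1.
4. Matching integer coefficients to the picture gives p. Check: (0, -1, 0) on the y-axis lies on the surface, and p(0, -1, 0) = 0. ✓

x^4 + 2*x^2*y^2 + y^4 - 3*x^2 - 3*y^2 + 2*z^2 + 2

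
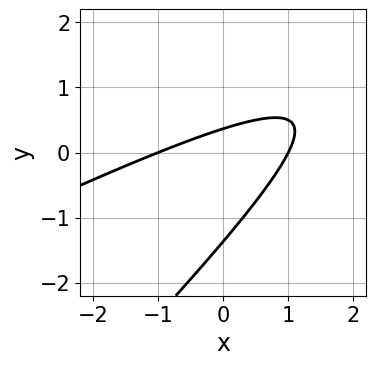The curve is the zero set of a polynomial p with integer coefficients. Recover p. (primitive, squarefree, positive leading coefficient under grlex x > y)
(a) The degree is 2 — no degree-1 curve has this shape.
(b) From the visible intercepts: the x-axis gridline crossings are at x ∈ {-1, 1}.
(c) These observations pin down the coefficients.

x^2 - 3*x*y + 2*y^2 + 2*y - 1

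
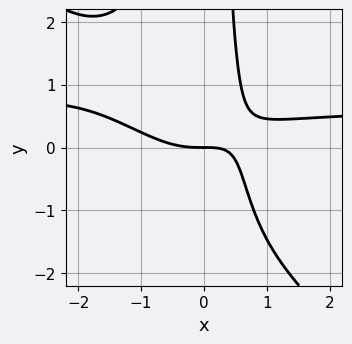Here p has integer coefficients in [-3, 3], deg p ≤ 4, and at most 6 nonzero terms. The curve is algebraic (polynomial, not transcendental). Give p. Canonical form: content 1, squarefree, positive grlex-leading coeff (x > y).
1. Degree: no degree-3 curve has this shape, so deg p = 4.
2. Against the integer gridlines: it crosses the x-axis at the gridline x = 0; one y-axis crossing is at y = 0.
3. The integer polynomial consistent with all of this is the stated p.

3*x^3*y + 3*x^2*y^2 - 2*x^3 + 3*x*y - 3*y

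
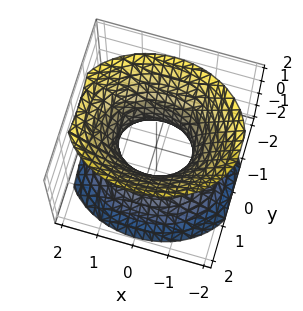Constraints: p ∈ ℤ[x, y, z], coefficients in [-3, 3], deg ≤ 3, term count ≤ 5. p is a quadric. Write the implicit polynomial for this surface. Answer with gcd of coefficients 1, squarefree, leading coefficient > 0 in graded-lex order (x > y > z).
2*x^2 + 3*y^2 - 2*z^2 - 2

deg p = 2. One connected sheet with a waist; a quadric.
Symmetries: it's symmetric under z → −z, forcing even powers of z; mirror symmetry y ↦ −y ⇒ only even powers of y; the x ↦ −x reflection is a symmetry, so x appears only in even powers.
Reading off the gridlines: no z-intercept at any integer in the box; the x-axis gridline crossings are at x ∈ {-1, 1}.
Putting this together gives p.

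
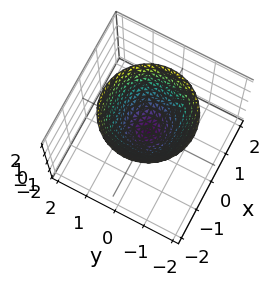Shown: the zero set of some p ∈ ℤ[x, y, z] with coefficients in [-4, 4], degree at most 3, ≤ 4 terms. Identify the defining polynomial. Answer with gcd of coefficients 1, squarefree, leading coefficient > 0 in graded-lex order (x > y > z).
1. Degree: a paraboloid; a quadric, so deg p = 2.
2. Symmetries: rotational symmetry about the z-axis ⇒ p depends on x, y only through x² + y².
3. From the axis intercepts and sections: one z-axis crossing is at z = 0; a circular section at z = 2 has radius between 1 and 2; it meets the y-axis at y = 0 (among the integer gridlines).
4. Solving for integer coefficients yields p as stated.

x^2 + y^2 - z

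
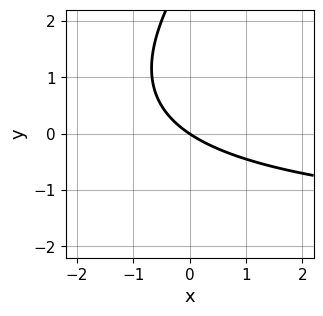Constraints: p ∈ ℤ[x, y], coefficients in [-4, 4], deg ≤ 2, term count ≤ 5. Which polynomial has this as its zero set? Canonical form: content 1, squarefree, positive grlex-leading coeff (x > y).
x*y - y^2 + 2*x + 3*y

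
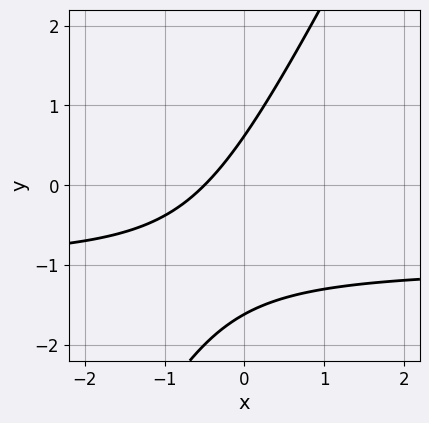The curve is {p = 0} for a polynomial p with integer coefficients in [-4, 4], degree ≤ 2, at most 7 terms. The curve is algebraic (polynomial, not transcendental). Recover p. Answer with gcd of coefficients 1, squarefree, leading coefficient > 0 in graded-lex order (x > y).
First, deg p = 2. No degree-1 curve has this shape.
Finally, the integer polynomial consistent with all of this is the stated p.

2*x*y - y^2 + 2*x - y + 1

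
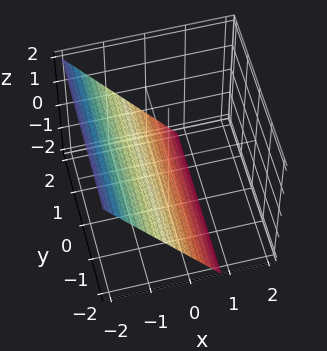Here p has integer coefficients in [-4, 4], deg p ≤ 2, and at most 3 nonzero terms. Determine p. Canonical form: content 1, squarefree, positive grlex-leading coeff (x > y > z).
Degree: every cross-section is a straight line — this is a plane, so deg p = 1.
Reading off the gridlines: it crosses the z-axis at the gridline z = -1; no y-intercept at any integer in the box.
The integer polynomial consistent with all of this is the stated p.

3*x + 2*z + 2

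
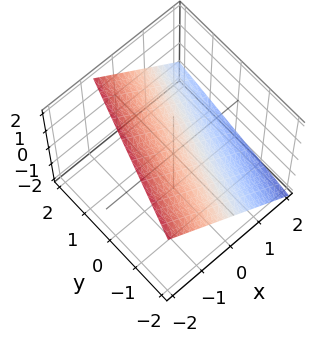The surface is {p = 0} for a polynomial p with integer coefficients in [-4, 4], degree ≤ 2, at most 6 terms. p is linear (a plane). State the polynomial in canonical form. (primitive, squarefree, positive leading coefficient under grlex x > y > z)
1. deg p = 1. Every cross-section is a straight line — this is a plane.
2. Checking where it meets the axes: it crosses the y-axis at the gridline y = -2.
3. Solving for integer coefficients yields p as stated.

3*x - y + 3*z - 2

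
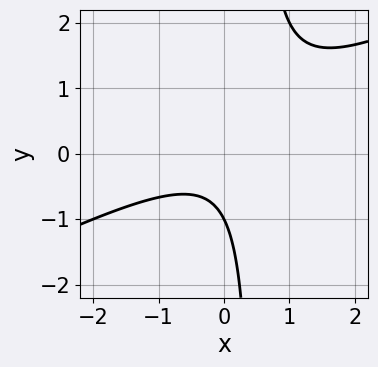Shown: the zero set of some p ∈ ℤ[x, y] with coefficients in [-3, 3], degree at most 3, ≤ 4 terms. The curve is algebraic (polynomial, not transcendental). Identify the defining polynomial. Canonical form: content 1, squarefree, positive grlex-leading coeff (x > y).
x^2 - 2*x*y + y + 1

1. Degree: a generic line meets the curve in up to 2 points, so deg p = 2.
2. Observable constraints: one y-axis crossing is at y = -1; it misses every integer gridline on the x-axis.
3. Solving for integer coefficients yields p as stated.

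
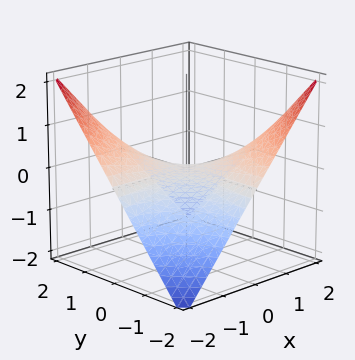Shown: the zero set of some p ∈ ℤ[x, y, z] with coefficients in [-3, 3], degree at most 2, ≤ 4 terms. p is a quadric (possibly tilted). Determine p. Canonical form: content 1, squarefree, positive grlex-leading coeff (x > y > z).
x*y + 2*z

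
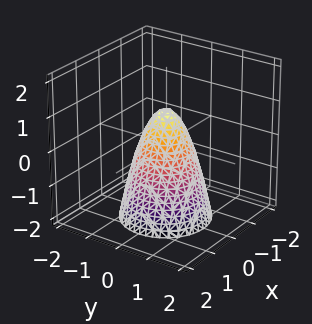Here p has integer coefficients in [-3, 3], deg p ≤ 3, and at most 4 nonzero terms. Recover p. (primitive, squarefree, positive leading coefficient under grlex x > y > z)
First, the degree is 2 — a generic line meets the surface in up to 2 points.
Then, symmetries: the z-axis is an axis of rotation, so x and y enter only as x² + y².
Then, checking where it meets the axes: a circular section at z = -2 has radius between 1 and 2; it meets the z-axis at z = 1 (among the integer gridlines).
Finally, fitting integer coefficients to these (and the overall shape) gives p.

2*x^2 + 2*y^2 + z - 1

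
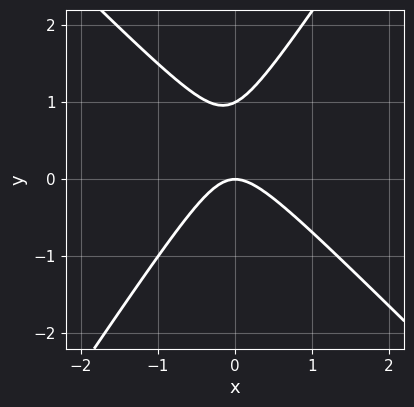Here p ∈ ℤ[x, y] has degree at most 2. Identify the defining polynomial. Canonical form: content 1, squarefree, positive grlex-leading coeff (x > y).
1. The degree is 2 — no degree-1 curve has this shape.
2. From the axis intercepts and sections: the y-axis gridline crossings are at y ∈ {0, 1}; it meets the x-axis at x = 0 (among the integer gridlines).
3. Putting this together gives p.

3*x^2 + x*y - 2*y^2 + 2*y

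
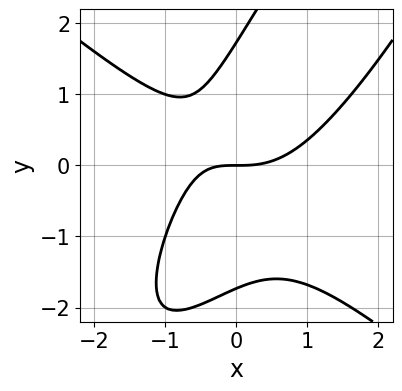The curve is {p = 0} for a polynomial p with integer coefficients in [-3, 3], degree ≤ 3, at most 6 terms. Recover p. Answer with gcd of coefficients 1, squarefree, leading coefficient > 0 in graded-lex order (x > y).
2*x^3 - 2*x*y^2 + y^3 - 2*x*y - 3*y

1. The degree is 3 — no degree-2 curve has this shape.
2. Checking where it meets the axes: it crosses the x-axis at the gridline x = 0; one y-axis crossing is at y = 0.
3. Solving for integer coefficients yields p as stated.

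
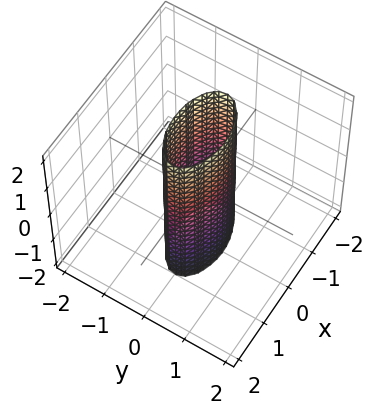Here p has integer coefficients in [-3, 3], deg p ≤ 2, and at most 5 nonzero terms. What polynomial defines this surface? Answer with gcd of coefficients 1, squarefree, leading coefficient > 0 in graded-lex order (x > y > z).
x^2 + 3*y^2 - 1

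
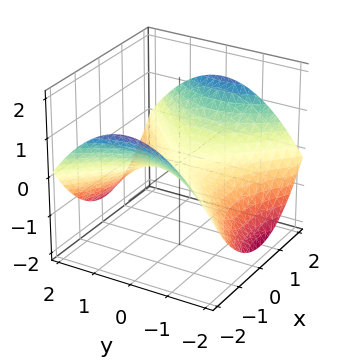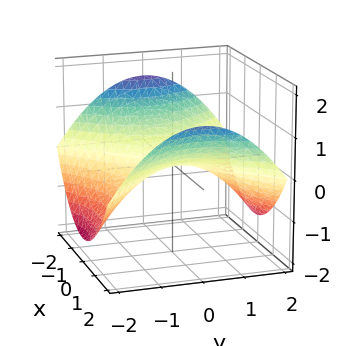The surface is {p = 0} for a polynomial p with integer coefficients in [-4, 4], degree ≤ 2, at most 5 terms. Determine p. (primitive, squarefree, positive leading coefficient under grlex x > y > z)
x^2 - y^2 - 3*z

(a) The degree is 2 — a hyperbolic paraboloid; a quadric.
(b) Symmetries: it's symmetric under y → −y, forcing even powers of y; mirror symmetry x ↦ −x ⇒ only even powers of x.
(c) Reading off the gridlines: it meets the x-axis at x = 0 (among the integer gridlines); it meets the z-axis at z = 0 (among the integer gridlines).
(d) Matching integer coefficients to the picture gives p.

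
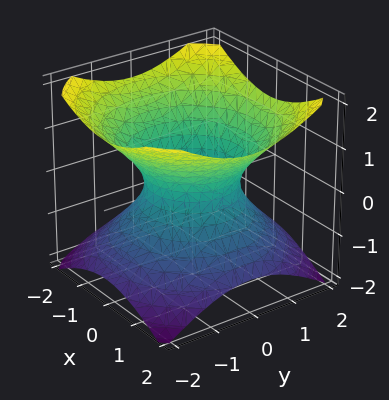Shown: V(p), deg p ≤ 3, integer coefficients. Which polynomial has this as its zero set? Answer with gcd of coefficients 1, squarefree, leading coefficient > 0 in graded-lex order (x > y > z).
(a) deg p = 2. The shape is more complex than any degree-1 surface.
(b) By symmetry, the surface is invariant under rotation about z: p = q(x² + y², z).
(c) Reading off the gridlines: among the integer gridlines, it crosses the x-axis at x ∈ {-1, 1}; the y-axis gridline crossings are at y ∈ {-1, 1}.
(d) These observations pin down the coefficients.

2*x^2 + 2*y^2 - 3*z^2 - 2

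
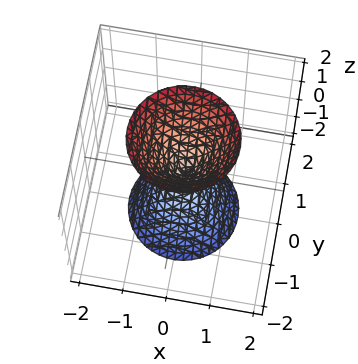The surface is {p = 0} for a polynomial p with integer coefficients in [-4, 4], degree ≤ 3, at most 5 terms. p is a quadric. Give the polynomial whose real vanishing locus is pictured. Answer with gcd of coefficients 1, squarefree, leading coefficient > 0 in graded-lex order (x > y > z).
3*x^2 + 3*y^2 - z^2

(a) The picture has 2 separate pieces.
(b) deg p = 2.
(c) Symmetries: the z ↦ −z reflection is a symmetry, so z appears only in even powers; the surface is invariant under rotation about z: p = q(x² + y², z).
(d) Observable constraints: it meets the z-axis at z = 0 (among the integer gridlines); one y-axis crossing is at y = 0.
(e) The integer polynomial consistent with all of this is the stated p.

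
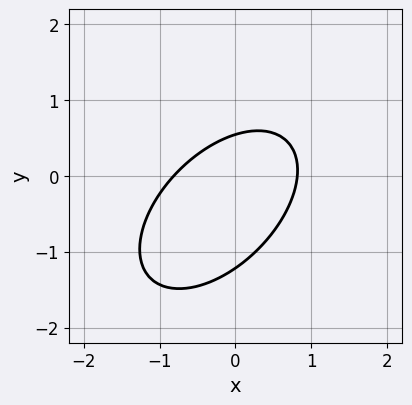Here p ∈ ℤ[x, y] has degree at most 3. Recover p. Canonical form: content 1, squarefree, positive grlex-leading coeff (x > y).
3*x^2 - 3*x*y + 3*y^2 + 2*y - 2

1. deg p = 2.
2. Matching integer coefficients to the picture gives p.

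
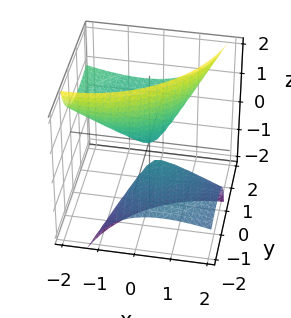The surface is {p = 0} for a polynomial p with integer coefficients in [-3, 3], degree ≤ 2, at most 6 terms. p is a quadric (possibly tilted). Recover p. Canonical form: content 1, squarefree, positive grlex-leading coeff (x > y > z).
x^2 + 2*x*z + y^2 - 3*y*z - z

1. There are 2 components.
2. Degree: a generic line meets the surface in up to 2 points, so deg p = 2.
3. Against the integer gridlines: one x-axis crossing is at x = 0; it crosses the z-axis at the gridline z = 0; one y-axis crossing is at y = 0.
4. The integer polynomial consistent with all of this is the stated p.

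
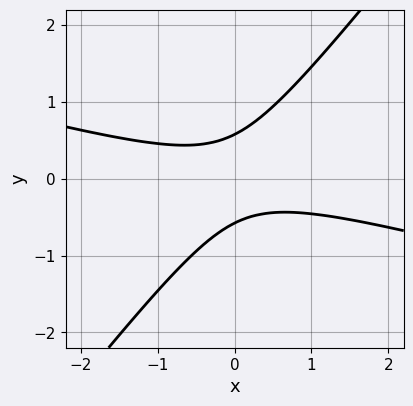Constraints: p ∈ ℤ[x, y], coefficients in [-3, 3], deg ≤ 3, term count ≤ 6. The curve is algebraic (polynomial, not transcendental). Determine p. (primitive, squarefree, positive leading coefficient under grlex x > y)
x^2 + 3*x*y - 3*y^2 + 1

First, deg p = 2.
Next, from the visible intercepts: the curve avoids every integer x-axis point in the box.
Finally, putting this together gives p.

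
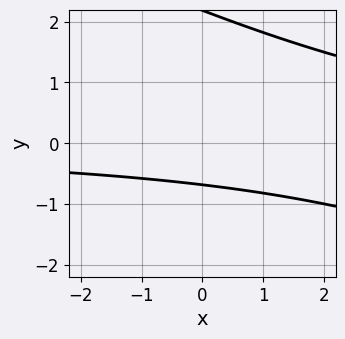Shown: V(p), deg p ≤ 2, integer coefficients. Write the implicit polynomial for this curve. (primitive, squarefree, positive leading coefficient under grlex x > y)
The degree is 2 — a generic line meets the curve in up to 2 points.
From the axis intercepts and sections: it misses every integer gridline on the x-axis.
These observations pin down the coefficients.

x*y + 2*y^2 - 3*y - 3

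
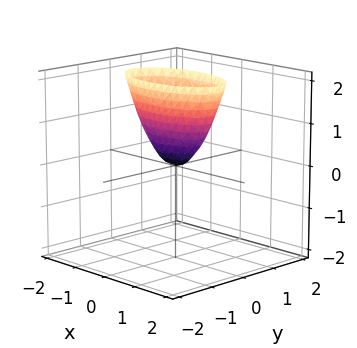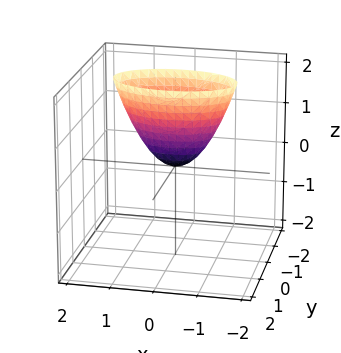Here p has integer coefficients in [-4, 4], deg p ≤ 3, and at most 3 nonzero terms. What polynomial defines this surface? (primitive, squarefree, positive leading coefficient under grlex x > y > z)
(a) The degree is 2 — a paraboloid; a quadric.
(b) Symmetries: the x ↦ −x reflection is a symmetry, so x appears only in even powers; it's symmetric under y → −y, forcing even powers of y.
(c) From the visible intercepts: it meets the x-axis at x = 0 (among the integer gridlines); one z-axis crossing is at z = 0; one y-axis crossing is at y = 0.
(d) These observations pin down the coefficients.

x^2 + 3*y^2 - z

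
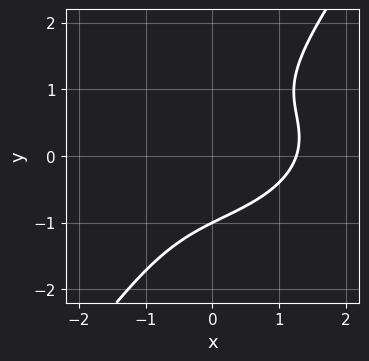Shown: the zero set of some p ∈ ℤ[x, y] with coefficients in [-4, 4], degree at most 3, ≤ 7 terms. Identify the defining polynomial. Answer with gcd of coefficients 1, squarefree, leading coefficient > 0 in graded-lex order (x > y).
First, degree: the shape is more complex than any degree-2 curve, so deg p = 3.
Next, checking where it meets the axes: one y-axis crossing is at y = -1.
Finally, these observations pin down the coefficients.

x^3 - x^2*y + 3*x*y^2 - 2*y^3 - 2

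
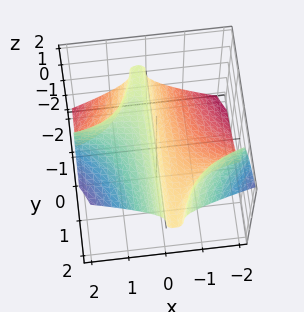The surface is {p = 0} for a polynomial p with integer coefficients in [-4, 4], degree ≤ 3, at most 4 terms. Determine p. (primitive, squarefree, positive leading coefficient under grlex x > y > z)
Degree: a generic line meets the surface in up to 3 points, so deg p = 3.
Reading off the gridlines: it crosses the x-axis at the gridline x = 0; every point of the y-axis in the box is on the surface; it meets the z-axis at z = 0 (among the integer gridlines).
Assembling these constraints gives the stated polynomial.

x^2*y - z^3 + x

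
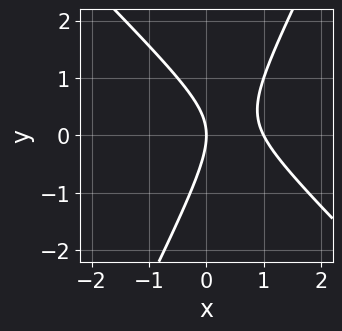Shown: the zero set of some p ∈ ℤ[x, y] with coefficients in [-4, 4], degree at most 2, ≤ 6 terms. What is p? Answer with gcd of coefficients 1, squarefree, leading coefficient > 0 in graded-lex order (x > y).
2*x^2 + x*y - y^2 - 2*x

deg p = 2. A generic line meets the curve in up to 2 points.
From the visible intercepts: it crosses the y-axis at the gridline y = 0; the x-axis gridline crossings are at x ∈ {0, 1}.
Solving for integer coefficients yields p as stated.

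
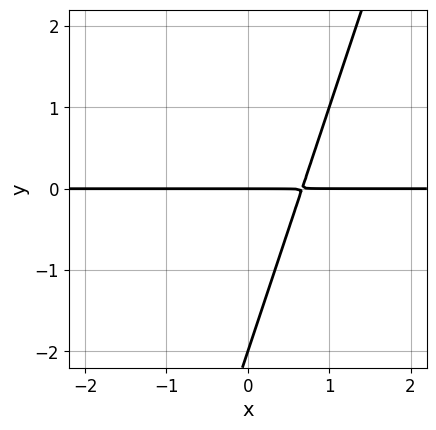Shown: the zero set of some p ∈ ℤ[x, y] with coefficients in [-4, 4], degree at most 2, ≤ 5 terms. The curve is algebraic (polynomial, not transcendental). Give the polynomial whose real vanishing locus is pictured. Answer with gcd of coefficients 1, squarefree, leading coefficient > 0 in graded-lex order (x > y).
3*x*y - y^2 - 2*y

1. Degree: a generic line meets the curve in up to 2 points, so deg p = 2.
2. Against the integer gridlines: every point of the x-axis in the box is on the curve; among the integer gridlines, it crosses the y-axis at y ∈ {-2, 0}.
3. Assembling these constraints gives the stated polynomial.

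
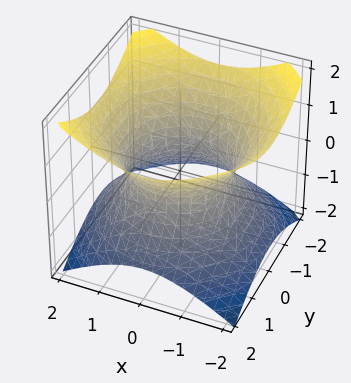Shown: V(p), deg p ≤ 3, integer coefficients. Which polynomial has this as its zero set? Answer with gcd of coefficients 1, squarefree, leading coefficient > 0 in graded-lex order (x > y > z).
2*x^2 + 2*y^2 - 3*z^2 - 3

1. The degree is 2 — an hourglass — one-sheet hyperboloid; a quadric.
2. Symmetries: mirror symmetry z ↦ −z ⇒ only even powers of z; every cross-section ⟂ z is a circle, so x, y appear only via x² + y².
3. Reading off the gridlines: it misses every integer gridline on the z-axis; a circular section at z = 0 has radius between 1 and 2.
4. Solving for integer coefficients yields p as stated.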